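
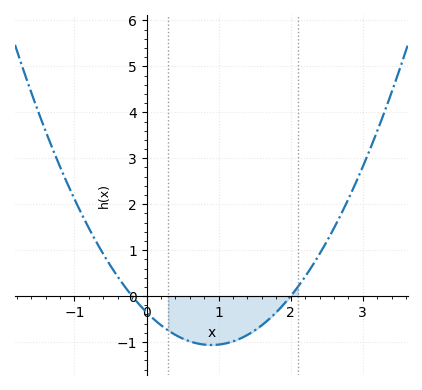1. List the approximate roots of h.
-0.2, 2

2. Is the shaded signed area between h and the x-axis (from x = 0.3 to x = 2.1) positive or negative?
negative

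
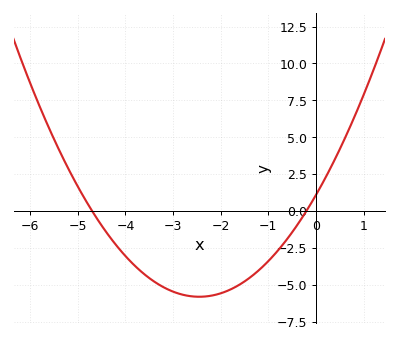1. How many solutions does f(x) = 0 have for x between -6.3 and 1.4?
2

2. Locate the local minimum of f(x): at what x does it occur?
-2.4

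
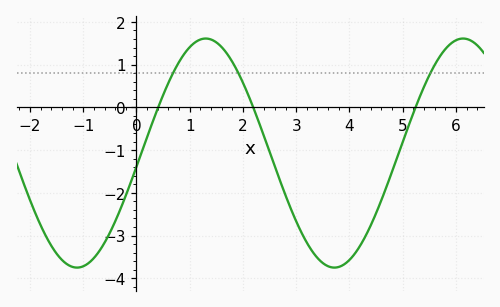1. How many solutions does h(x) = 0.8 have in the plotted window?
3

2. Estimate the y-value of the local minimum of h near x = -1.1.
-3.75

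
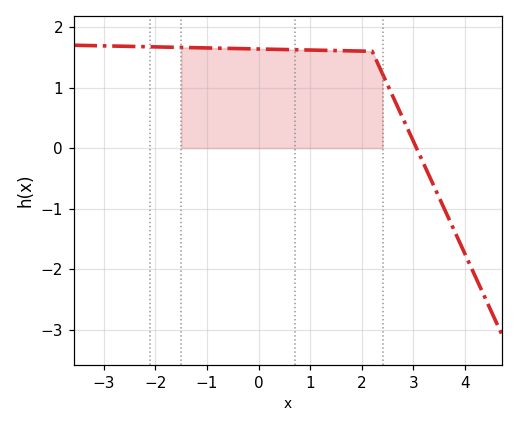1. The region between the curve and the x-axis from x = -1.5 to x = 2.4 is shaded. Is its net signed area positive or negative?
positive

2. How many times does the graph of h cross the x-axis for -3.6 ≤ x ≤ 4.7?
1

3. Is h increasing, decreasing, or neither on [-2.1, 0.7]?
decreasing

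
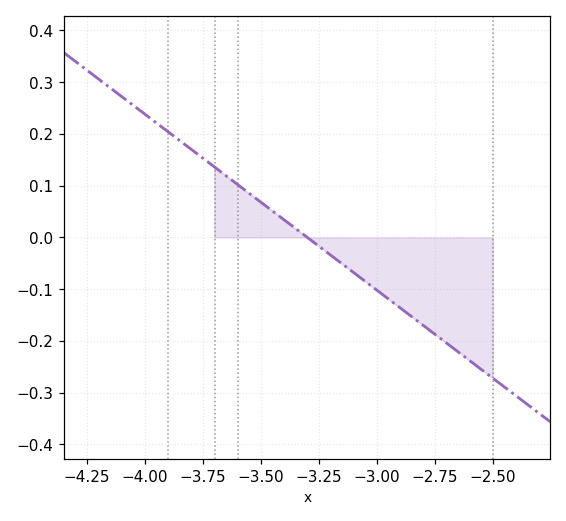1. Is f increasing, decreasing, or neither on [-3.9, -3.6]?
decreasing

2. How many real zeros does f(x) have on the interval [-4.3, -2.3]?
1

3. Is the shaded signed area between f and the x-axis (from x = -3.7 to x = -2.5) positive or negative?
negative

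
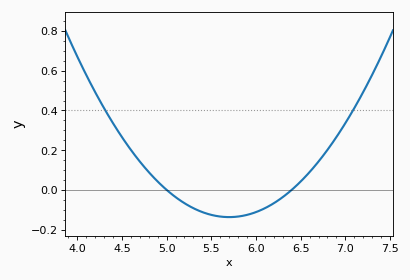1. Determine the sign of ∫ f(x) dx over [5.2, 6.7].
negative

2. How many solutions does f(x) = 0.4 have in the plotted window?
2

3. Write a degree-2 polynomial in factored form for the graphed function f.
y = 0.28(x - 5)(x - 6.4)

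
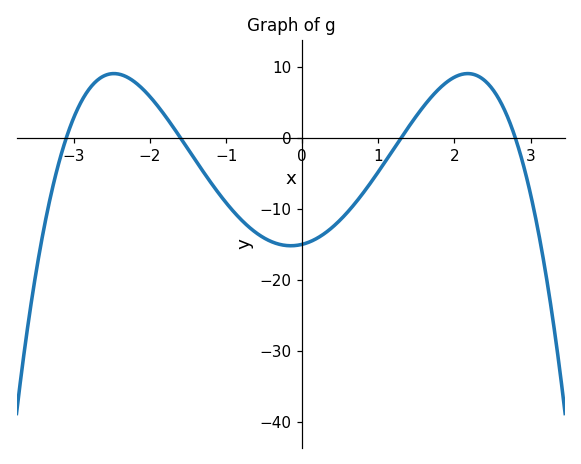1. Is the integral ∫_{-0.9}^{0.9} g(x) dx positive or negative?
negative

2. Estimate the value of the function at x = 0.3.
-13.4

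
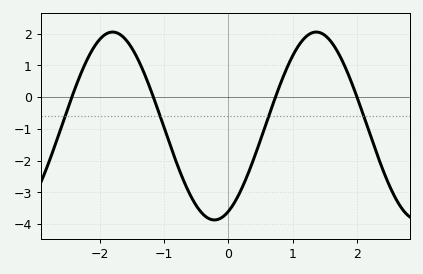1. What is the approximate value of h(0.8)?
0.4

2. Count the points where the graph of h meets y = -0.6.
4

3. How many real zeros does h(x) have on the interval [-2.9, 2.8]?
4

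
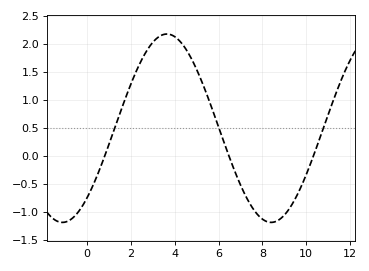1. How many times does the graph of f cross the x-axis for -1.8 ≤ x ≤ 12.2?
3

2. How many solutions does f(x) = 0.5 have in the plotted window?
3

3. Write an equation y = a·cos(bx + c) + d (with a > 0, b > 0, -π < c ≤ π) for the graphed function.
y = 1.68cos(0.66x - 2.4) + 0.49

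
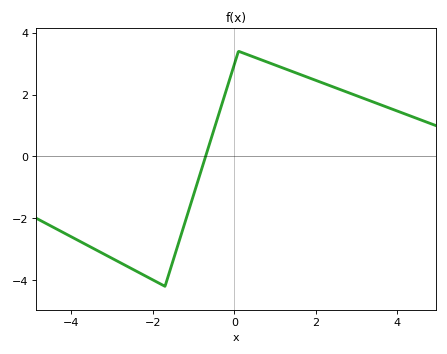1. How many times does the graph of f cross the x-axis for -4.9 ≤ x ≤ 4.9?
1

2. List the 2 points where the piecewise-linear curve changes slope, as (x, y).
(-1.7, -4.2); (0.1, 3.4)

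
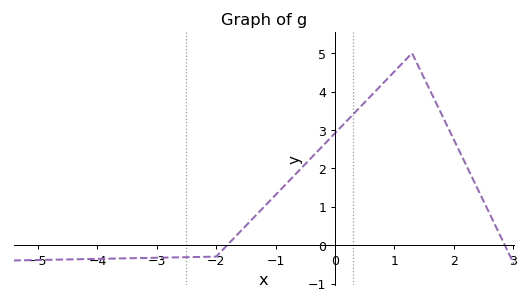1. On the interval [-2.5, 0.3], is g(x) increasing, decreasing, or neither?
increasing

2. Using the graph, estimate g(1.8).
3.4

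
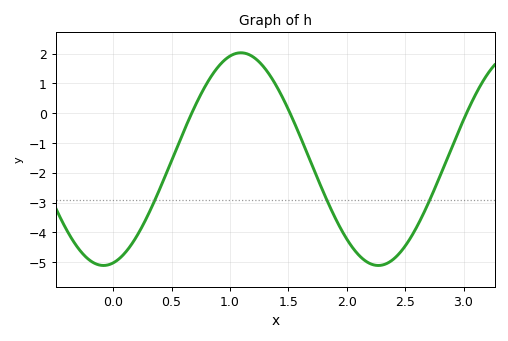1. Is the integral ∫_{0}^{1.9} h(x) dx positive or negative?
negative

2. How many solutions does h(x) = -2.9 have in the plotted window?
3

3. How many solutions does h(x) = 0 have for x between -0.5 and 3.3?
3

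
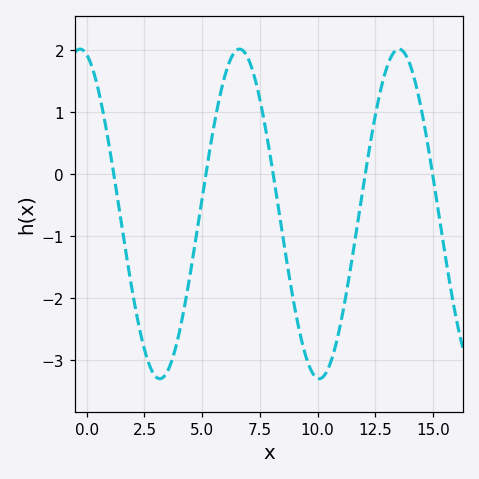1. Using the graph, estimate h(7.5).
1.2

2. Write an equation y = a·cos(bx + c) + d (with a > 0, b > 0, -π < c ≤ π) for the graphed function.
y = 2.66cos(0.91x + 0.26) - 0.64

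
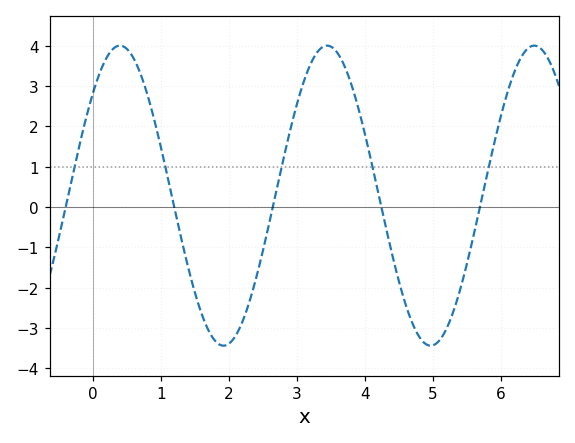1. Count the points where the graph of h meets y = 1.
5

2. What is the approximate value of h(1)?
1.46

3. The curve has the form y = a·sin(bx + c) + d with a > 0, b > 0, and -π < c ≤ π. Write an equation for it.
y = 3.72sin(2.06x + 0.76) + 0.28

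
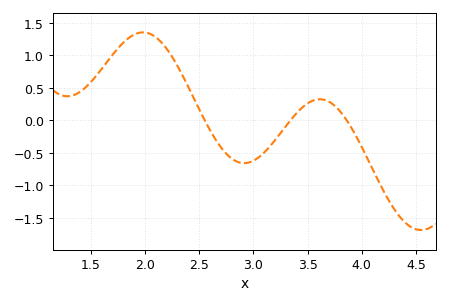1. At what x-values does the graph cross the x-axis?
2.55, 3.34, 3.86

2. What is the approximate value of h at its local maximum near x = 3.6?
0.325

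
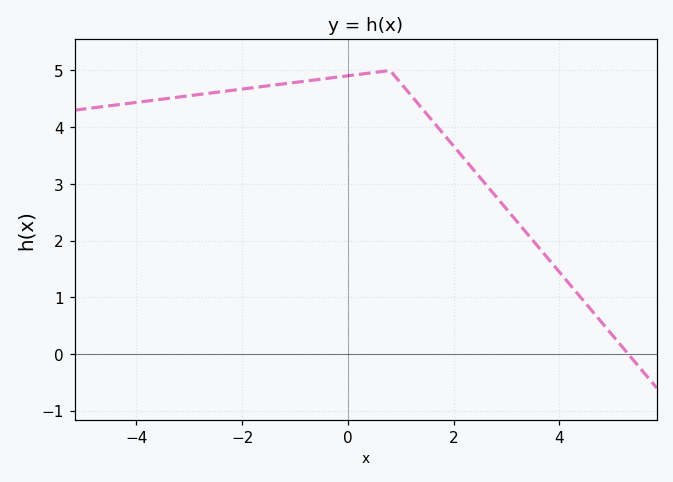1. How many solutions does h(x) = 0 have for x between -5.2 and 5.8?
1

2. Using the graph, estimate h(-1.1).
4.78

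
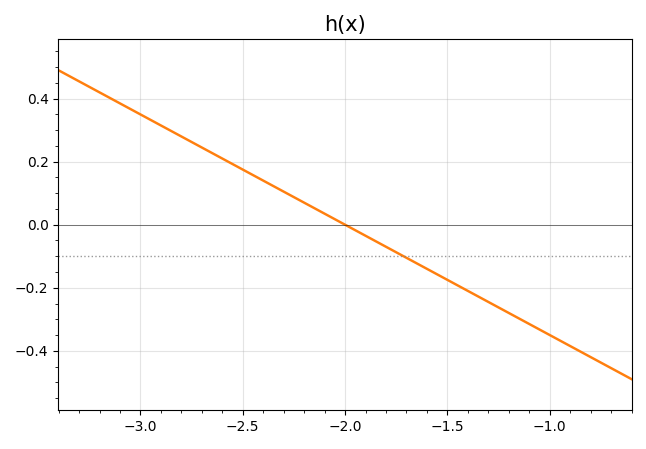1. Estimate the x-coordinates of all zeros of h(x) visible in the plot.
-2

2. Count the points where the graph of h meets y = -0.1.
1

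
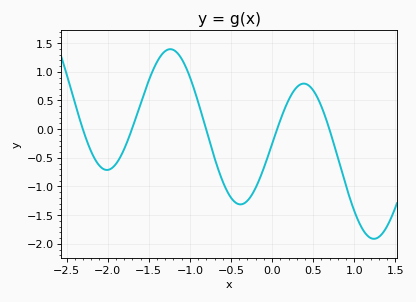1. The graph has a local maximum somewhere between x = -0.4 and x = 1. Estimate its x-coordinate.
0.386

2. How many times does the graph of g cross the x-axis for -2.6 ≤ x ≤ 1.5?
5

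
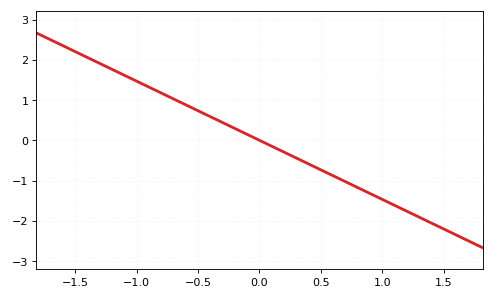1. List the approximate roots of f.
0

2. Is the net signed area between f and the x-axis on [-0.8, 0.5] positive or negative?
positive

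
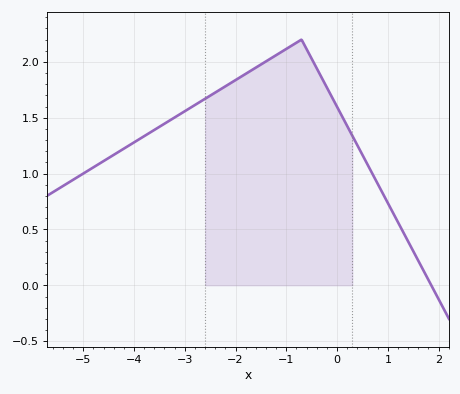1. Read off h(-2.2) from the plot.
1.8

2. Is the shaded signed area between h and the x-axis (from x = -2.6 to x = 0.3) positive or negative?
positive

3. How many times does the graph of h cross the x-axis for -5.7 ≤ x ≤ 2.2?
1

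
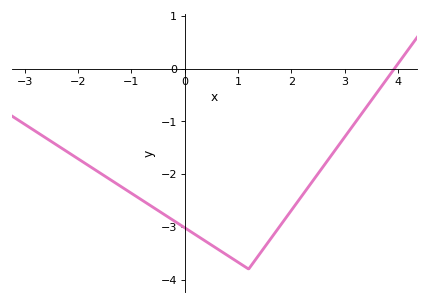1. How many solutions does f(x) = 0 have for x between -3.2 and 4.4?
1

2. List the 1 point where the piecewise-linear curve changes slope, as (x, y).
(1.2, -3.8)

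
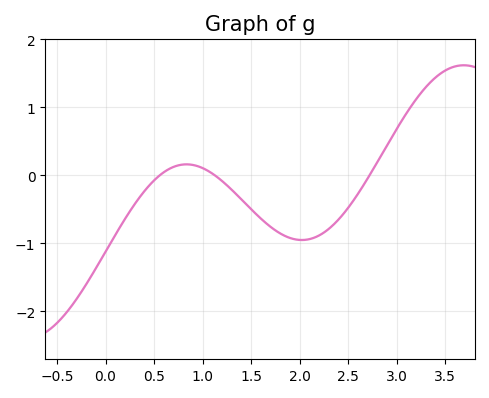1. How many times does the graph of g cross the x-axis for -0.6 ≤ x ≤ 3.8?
3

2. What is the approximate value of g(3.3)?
1.3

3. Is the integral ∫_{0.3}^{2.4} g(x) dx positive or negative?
negative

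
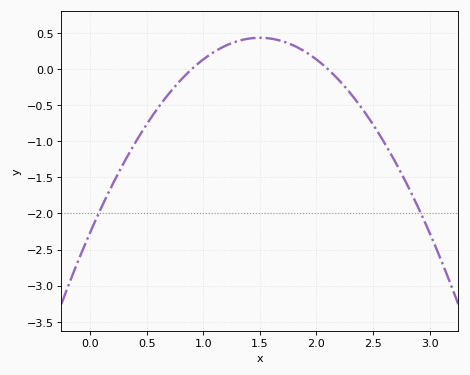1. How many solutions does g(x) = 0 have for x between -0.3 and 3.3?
2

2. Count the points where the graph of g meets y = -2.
2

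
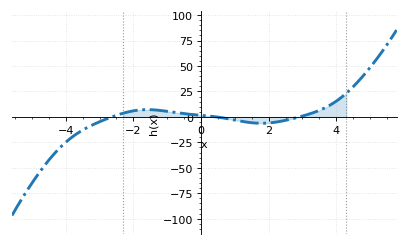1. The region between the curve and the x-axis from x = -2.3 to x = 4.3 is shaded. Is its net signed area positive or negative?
positive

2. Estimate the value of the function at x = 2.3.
-5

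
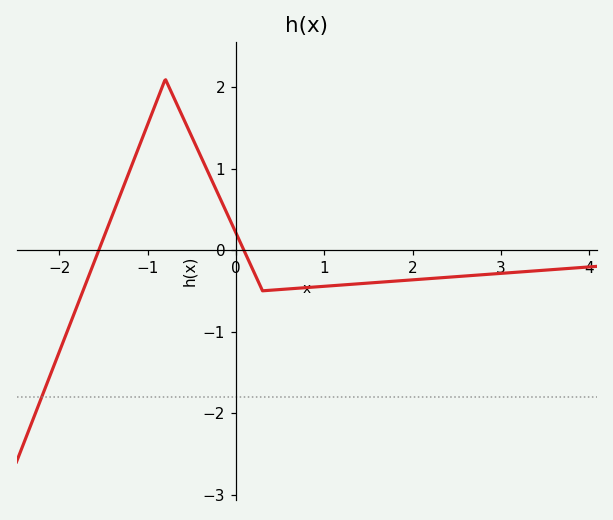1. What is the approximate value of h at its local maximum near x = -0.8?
2.1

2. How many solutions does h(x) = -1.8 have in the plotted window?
1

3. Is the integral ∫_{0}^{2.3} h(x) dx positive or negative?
negative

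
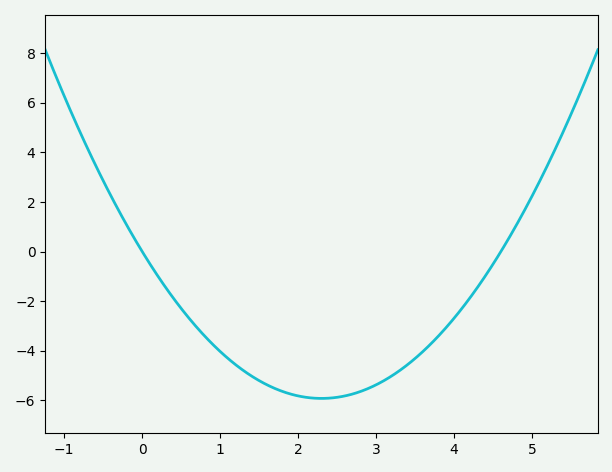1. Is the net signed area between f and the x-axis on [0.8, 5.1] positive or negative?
negative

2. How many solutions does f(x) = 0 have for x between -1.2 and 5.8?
2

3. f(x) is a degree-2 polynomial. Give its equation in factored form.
y = 1.12(x - 0)(x - 4.6)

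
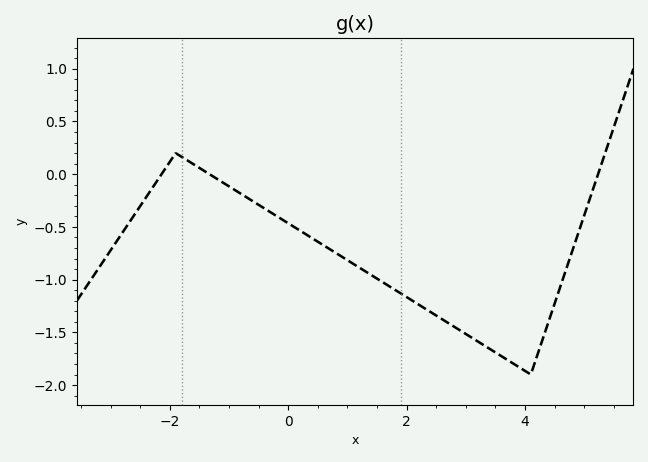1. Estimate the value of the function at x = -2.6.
-0.387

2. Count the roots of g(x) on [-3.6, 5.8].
3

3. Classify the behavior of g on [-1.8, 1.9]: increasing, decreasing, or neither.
decreasing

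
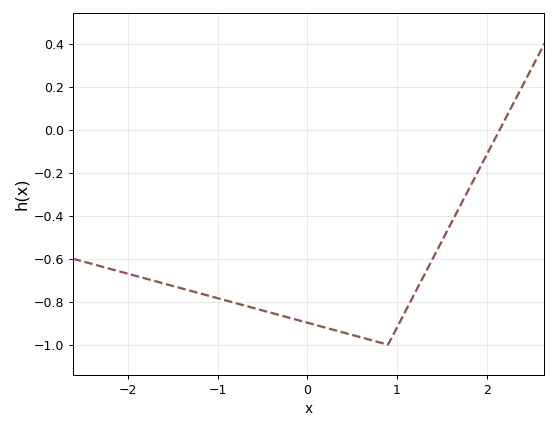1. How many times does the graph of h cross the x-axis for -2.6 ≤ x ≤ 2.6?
1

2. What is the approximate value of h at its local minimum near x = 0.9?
-1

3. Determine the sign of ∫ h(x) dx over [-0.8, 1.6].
negative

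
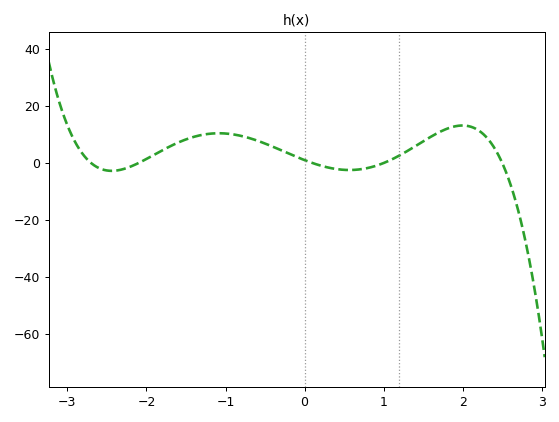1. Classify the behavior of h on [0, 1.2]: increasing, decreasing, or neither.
neither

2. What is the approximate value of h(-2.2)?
-1.25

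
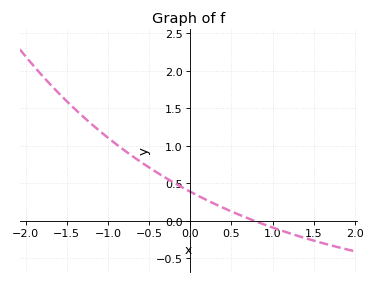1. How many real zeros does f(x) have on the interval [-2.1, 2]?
1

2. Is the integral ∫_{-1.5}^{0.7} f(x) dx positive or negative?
positive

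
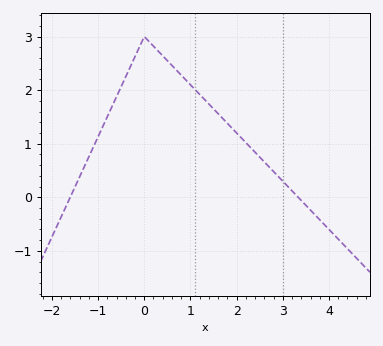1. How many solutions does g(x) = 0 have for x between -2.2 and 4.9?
2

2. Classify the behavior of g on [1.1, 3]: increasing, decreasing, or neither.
decreasing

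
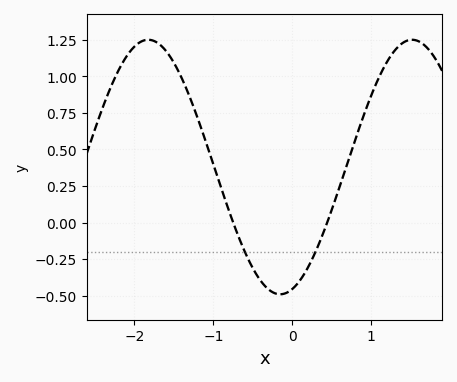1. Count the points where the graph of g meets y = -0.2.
2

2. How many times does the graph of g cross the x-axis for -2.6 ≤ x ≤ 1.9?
2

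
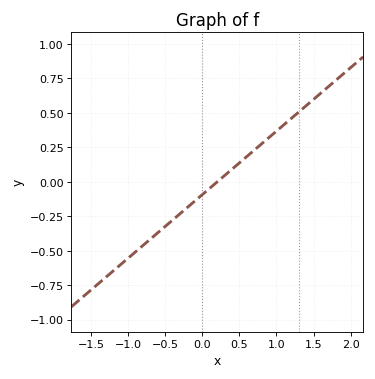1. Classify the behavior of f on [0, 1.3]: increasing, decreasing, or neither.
increasing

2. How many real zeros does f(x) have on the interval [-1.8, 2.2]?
1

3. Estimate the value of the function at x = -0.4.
-0.3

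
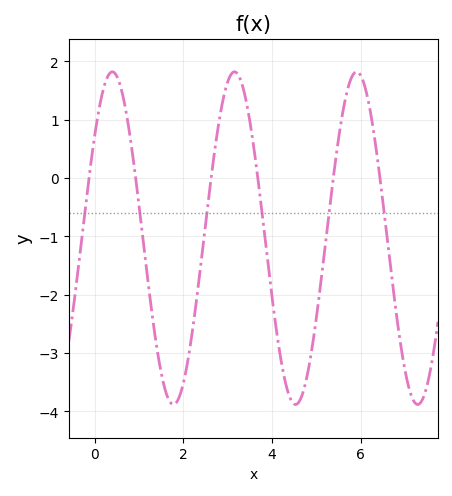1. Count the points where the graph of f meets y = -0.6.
6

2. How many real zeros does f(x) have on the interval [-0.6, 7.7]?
6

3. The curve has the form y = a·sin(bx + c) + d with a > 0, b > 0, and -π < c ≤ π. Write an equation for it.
y = 2.85sin(2.3x + 0.66) - 1.03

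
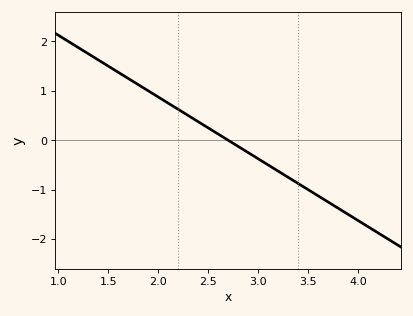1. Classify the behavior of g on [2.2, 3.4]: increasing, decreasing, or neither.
decreasing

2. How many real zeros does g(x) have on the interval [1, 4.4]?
1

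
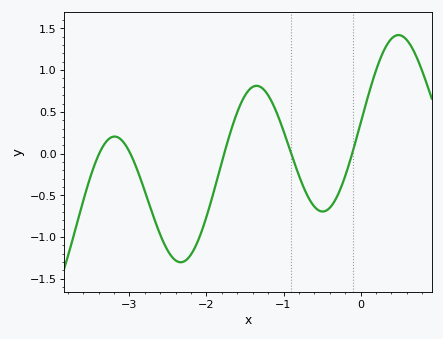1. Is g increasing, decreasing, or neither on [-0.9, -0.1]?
neither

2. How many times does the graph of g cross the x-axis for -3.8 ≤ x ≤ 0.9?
5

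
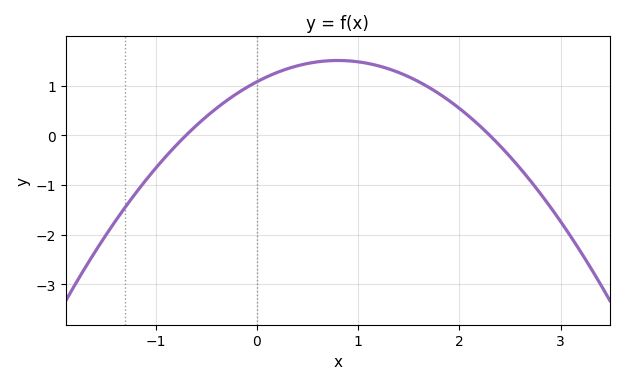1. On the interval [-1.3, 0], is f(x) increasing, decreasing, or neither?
increasing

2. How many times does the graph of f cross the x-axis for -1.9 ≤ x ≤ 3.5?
2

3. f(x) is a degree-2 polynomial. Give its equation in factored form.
y = -0.67(x + 0.7)(x - 2.3)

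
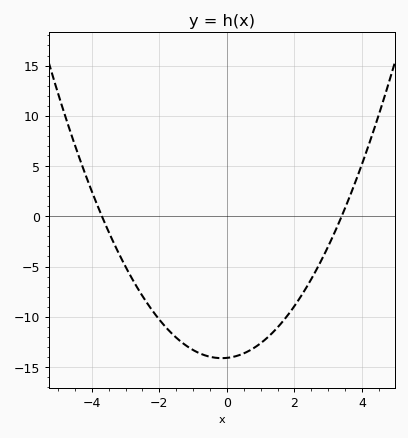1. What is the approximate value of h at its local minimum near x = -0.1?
-14.1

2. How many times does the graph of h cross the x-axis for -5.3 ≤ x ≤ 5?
2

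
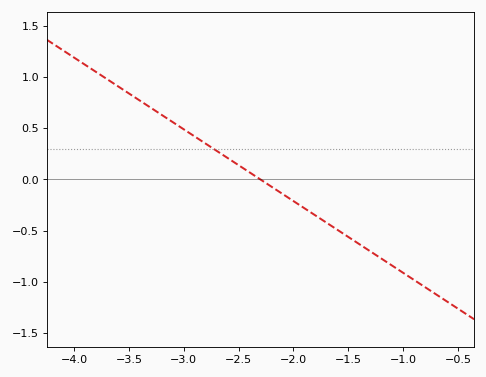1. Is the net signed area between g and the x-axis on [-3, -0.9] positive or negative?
negative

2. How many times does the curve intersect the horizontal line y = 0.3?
1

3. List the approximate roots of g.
-2.3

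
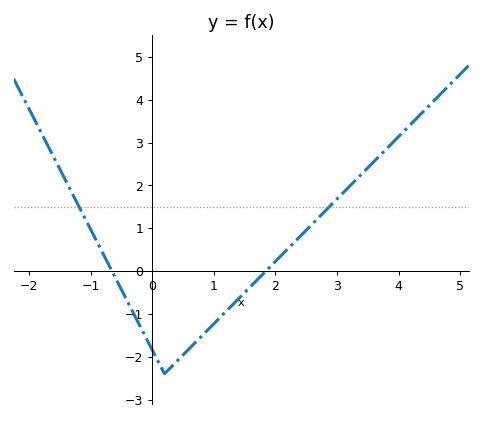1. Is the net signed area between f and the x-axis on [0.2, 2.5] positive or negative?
negative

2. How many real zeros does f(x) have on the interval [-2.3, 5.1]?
2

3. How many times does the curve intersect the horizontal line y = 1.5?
2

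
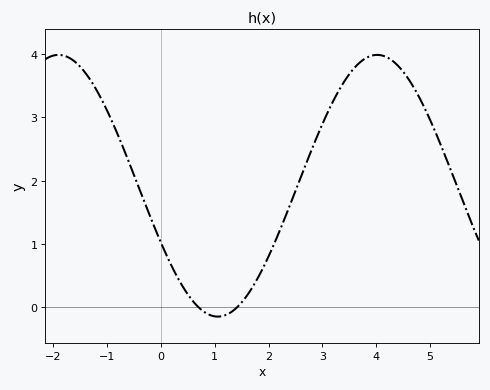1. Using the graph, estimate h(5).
3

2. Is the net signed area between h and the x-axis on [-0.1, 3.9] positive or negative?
positive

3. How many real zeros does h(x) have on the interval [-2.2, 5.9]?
2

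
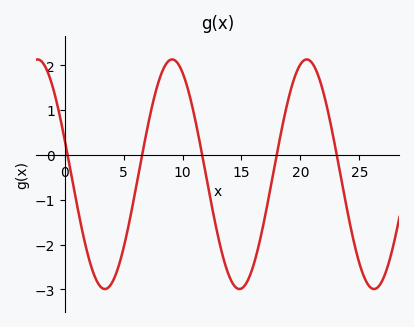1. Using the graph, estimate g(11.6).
0.089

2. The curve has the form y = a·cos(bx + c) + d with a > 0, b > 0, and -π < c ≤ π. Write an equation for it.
y = 2.56cos(0.55x + 1.27) - 0.43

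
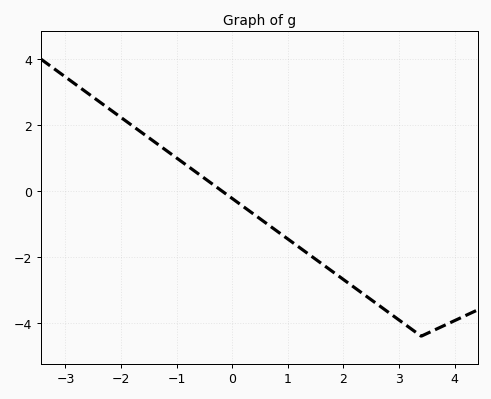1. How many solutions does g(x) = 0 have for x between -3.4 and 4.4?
1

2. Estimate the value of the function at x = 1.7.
-2.31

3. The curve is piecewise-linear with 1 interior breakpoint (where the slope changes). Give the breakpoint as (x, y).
(3.4, -4.4)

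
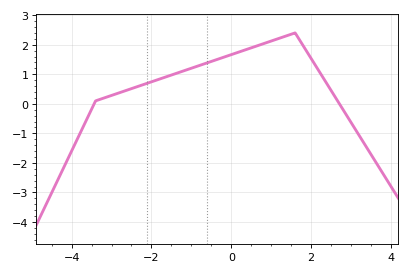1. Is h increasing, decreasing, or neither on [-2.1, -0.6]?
increasing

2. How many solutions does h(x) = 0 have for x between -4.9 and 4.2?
2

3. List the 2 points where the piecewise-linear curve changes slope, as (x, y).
(-3.4, 0.1); (1.6, 2.4)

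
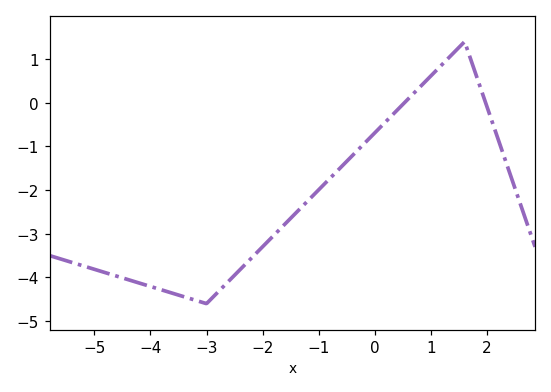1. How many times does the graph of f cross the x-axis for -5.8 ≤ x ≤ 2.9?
2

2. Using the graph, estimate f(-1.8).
-3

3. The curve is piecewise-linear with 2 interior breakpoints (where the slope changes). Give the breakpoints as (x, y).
(-3, -4.6); (1.6, 1.4)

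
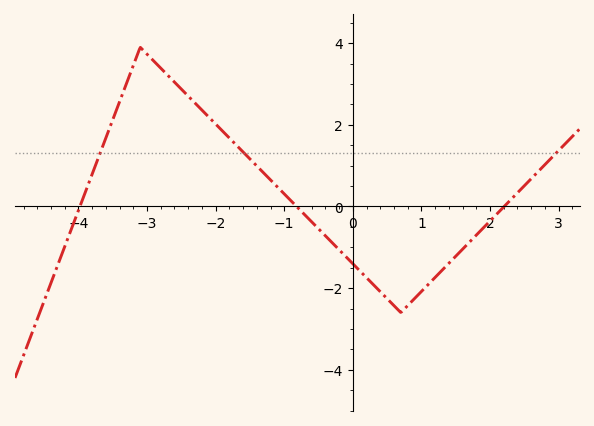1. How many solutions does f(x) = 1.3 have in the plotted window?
3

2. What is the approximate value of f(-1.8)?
1.68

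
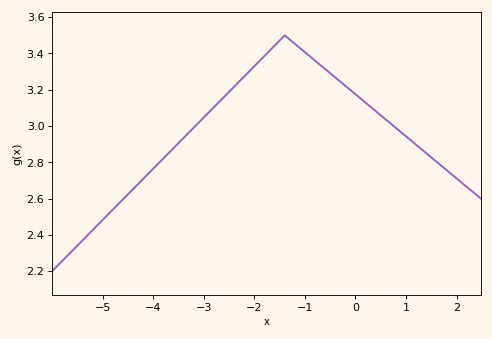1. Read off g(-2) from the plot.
3.34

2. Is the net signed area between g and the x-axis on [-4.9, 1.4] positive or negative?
positive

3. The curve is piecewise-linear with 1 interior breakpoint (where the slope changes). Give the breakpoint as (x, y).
(-1.4, 3.5)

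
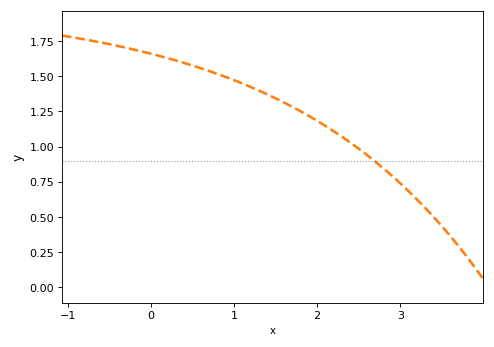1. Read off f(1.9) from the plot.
1.22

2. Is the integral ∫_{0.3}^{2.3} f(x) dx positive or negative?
positive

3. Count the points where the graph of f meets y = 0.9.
1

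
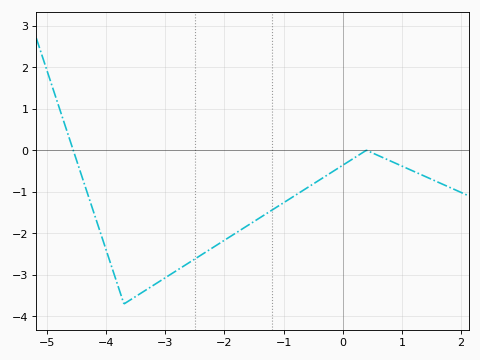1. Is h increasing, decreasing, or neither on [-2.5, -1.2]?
increasing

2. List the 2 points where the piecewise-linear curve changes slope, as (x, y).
(-3.7, -3.7); (0.4, 0)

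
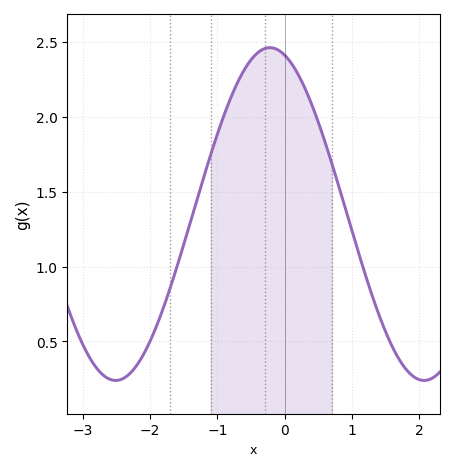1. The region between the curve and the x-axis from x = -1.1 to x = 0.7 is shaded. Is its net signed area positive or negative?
positive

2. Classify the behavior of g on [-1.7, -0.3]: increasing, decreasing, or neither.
increasing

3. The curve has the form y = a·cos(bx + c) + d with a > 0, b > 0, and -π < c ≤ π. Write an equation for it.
y = 1.11cos(1.37x + 0.302) + 1.35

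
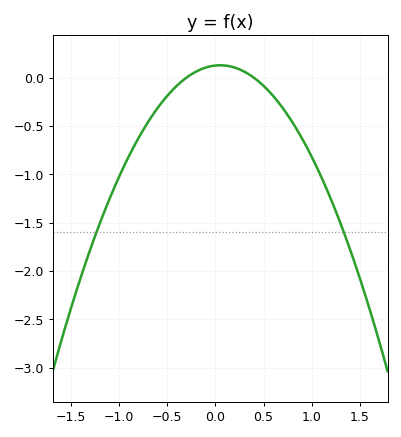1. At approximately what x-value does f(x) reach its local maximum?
0.05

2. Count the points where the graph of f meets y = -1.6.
2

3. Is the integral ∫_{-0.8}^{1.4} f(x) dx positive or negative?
negative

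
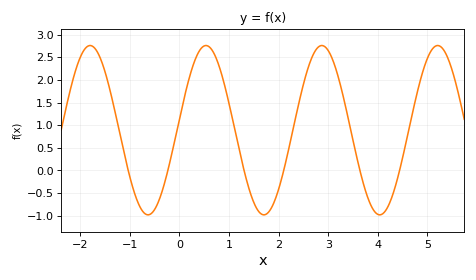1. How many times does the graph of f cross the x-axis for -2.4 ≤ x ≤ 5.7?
6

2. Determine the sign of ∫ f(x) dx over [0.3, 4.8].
positive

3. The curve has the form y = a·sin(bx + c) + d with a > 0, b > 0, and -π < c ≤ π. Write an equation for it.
y = 1.87sin(2.7x + 0.13) + 0.89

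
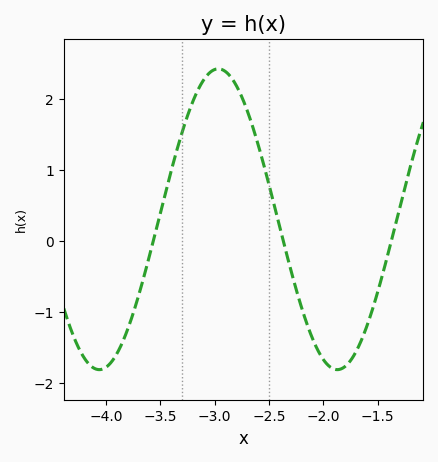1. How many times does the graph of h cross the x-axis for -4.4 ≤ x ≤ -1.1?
3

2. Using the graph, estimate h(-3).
2.42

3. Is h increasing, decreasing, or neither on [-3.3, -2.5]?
neither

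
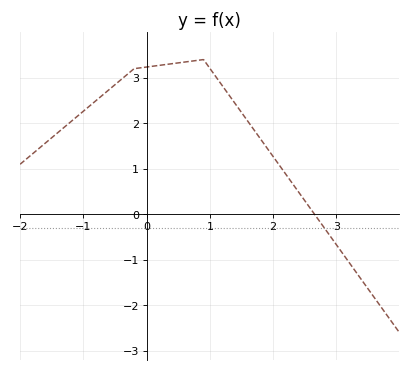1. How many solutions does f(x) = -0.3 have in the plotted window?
1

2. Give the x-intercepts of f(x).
2.66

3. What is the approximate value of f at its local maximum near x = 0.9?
3.4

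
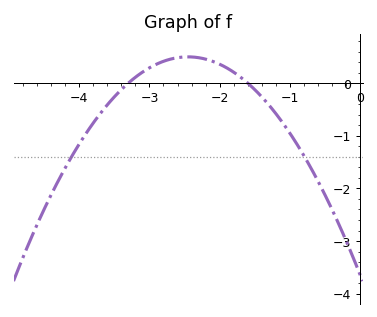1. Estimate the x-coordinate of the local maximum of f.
-2.4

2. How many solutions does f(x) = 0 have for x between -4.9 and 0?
2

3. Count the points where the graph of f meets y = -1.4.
2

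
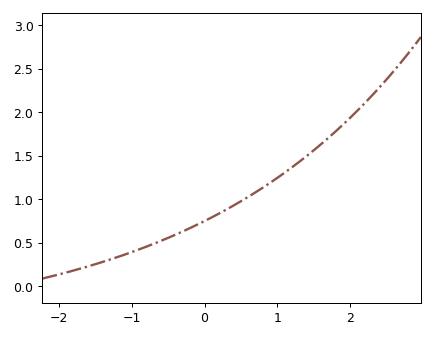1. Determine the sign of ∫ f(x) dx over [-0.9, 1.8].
positive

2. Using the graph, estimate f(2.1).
2.02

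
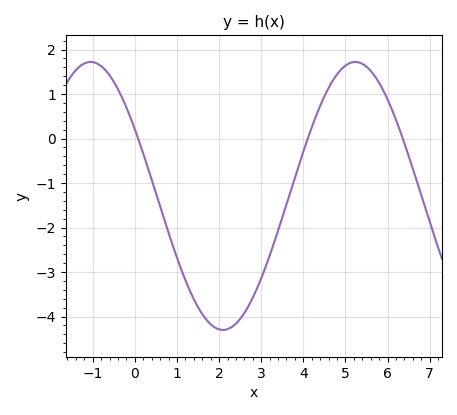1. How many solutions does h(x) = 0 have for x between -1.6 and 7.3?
3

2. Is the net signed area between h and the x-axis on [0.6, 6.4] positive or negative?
negative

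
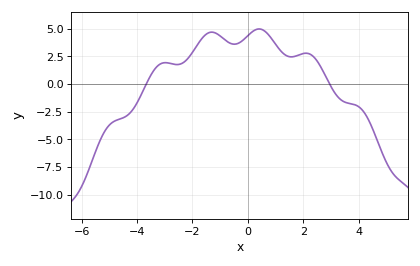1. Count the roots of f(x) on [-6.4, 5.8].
2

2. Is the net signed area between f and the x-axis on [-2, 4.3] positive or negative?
positive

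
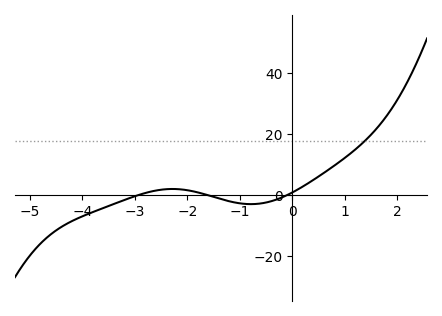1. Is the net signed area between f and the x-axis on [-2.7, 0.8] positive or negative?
positive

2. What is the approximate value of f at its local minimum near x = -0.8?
-2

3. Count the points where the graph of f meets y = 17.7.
1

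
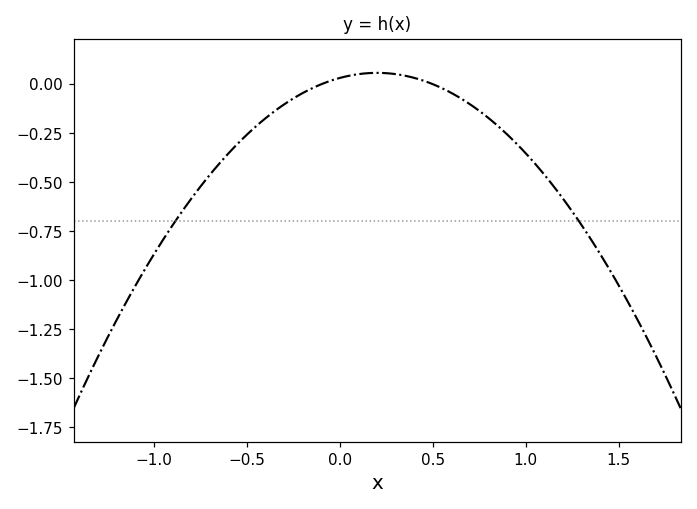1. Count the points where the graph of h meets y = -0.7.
2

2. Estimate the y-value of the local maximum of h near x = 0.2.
0.06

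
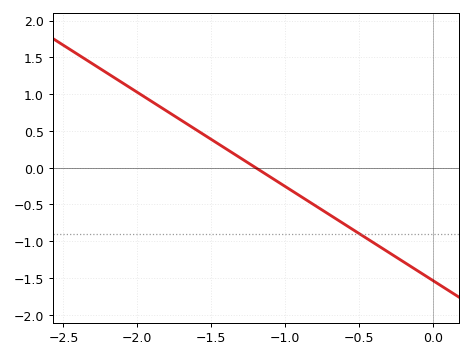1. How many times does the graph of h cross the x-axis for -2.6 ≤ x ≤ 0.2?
1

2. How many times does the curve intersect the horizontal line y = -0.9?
1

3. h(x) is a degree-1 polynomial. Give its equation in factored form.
y = -1.28(x + 1.2)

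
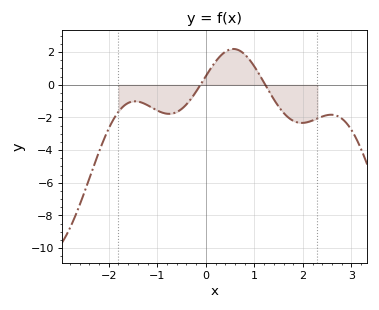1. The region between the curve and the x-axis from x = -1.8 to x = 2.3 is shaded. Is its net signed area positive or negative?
negative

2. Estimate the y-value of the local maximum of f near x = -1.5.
-1.01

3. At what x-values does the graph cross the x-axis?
-0.111, 1.22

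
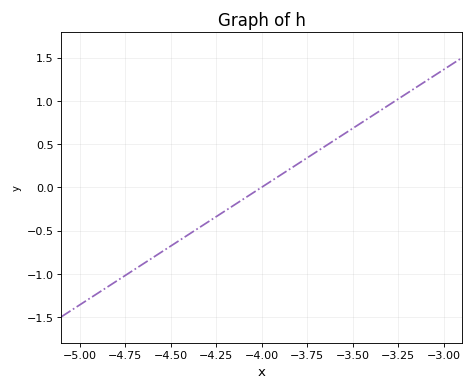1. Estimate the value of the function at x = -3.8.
0.272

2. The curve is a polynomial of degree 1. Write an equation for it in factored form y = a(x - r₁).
y = 1.36(x + 4)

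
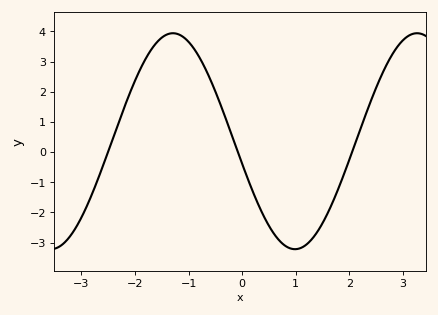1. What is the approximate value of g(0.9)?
-3.2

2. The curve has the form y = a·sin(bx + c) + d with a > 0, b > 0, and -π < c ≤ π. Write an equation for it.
y = 3.58sin(1.4x - 2.9) + 0.36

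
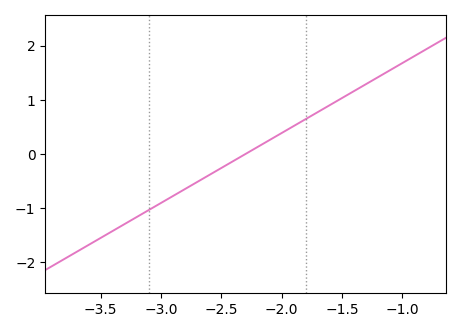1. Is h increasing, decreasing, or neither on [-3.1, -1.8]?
increasing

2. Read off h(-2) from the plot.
0.4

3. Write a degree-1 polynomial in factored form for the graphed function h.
y = 1.29(x + 2.3)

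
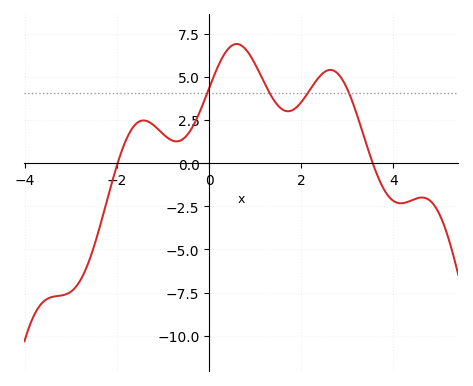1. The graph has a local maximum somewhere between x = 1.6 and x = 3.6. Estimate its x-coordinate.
2.63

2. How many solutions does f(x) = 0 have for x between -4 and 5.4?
2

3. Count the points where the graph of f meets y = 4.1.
4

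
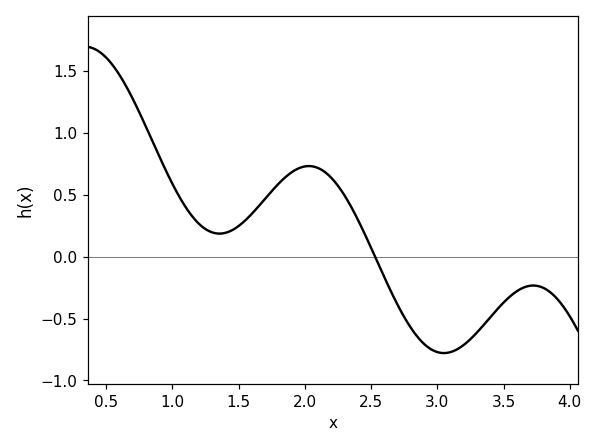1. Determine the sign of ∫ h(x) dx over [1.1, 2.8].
positive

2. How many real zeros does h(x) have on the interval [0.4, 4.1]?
1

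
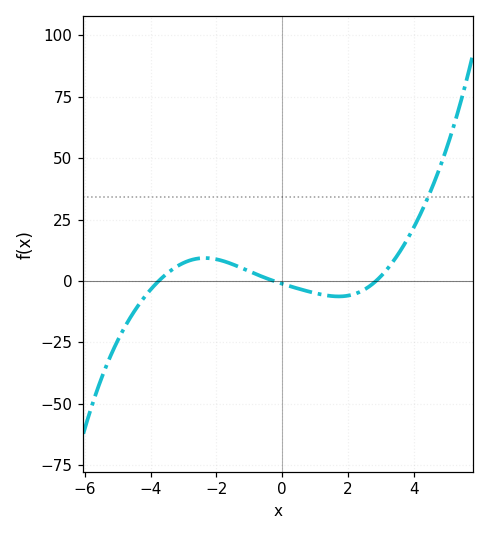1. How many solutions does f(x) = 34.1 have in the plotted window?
1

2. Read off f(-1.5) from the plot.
6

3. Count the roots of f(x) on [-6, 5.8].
3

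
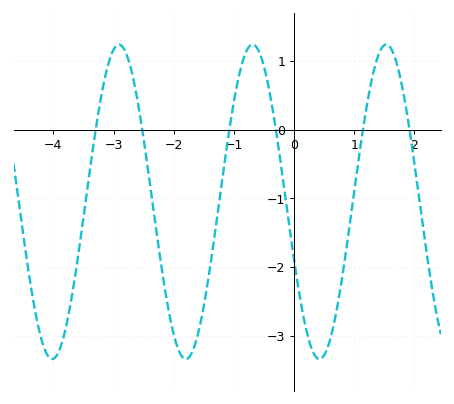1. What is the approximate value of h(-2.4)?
-0.8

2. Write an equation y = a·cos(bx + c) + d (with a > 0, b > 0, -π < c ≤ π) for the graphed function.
y = 2.29cos(2.8x + 2) - 1.05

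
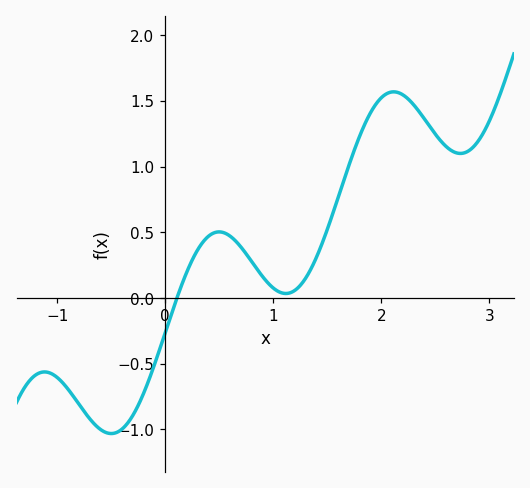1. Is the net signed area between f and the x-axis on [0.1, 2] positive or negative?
positive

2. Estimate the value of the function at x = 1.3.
0.15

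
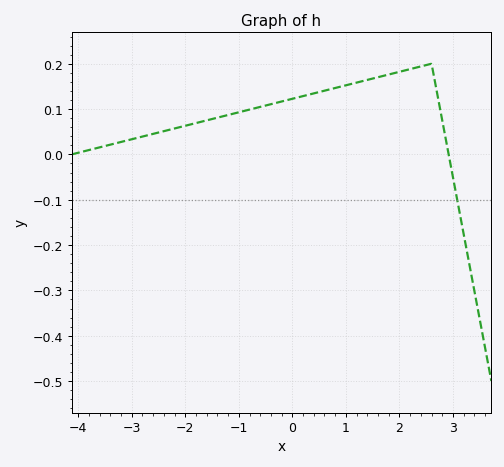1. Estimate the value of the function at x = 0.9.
0.15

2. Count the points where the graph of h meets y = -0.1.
1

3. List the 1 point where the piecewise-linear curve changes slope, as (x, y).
(2.6, 0.2)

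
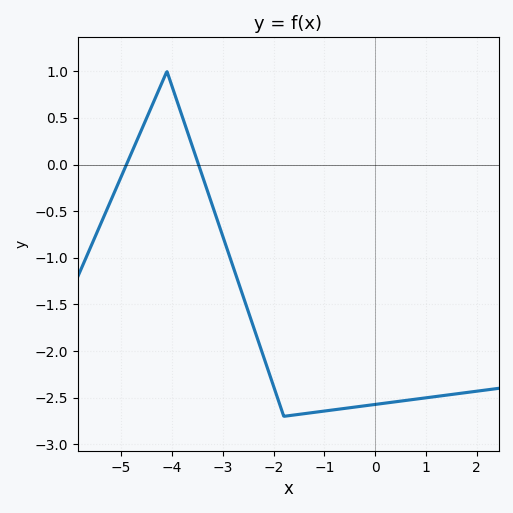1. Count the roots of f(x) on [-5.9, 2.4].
2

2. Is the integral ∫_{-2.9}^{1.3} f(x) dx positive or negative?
negative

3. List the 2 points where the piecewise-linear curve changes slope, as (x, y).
(-4.1, 1); (-1.8, -2.7)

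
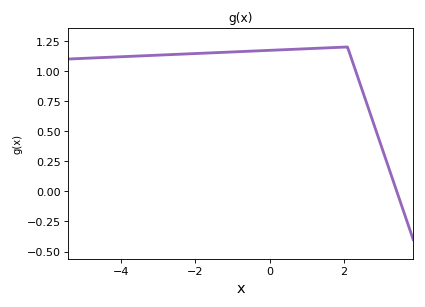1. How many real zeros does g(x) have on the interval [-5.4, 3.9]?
1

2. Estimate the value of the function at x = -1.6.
1.15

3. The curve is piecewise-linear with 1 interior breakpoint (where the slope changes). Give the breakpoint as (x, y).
(2.1, 1.2)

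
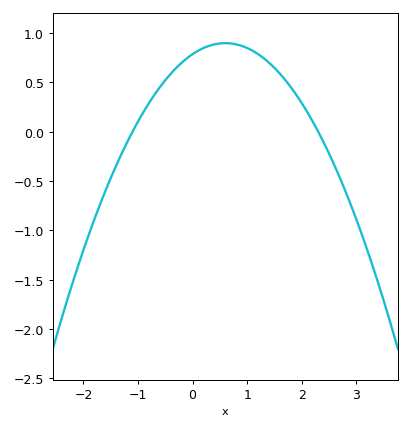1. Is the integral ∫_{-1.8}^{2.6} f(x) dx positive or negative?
positive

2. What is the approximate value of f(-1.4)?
-0.344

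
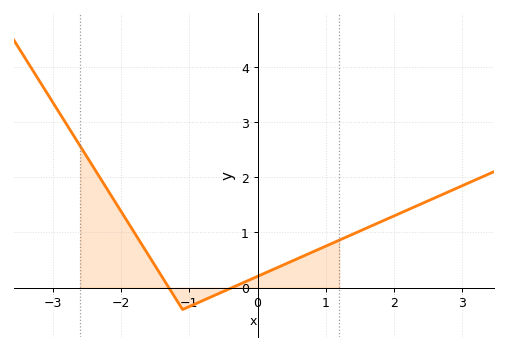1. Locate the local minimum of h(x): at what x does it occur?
-1.1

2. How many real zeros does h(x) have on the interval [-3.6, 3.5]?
2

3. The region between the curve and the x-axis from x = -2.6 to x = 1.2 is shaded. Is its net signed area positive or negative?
positive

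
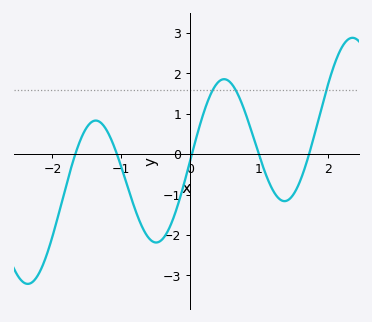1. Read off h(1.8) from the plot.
0.4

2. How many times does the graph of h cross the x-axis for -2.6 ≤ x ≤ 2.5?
5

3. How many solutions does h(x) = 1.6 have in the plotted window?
3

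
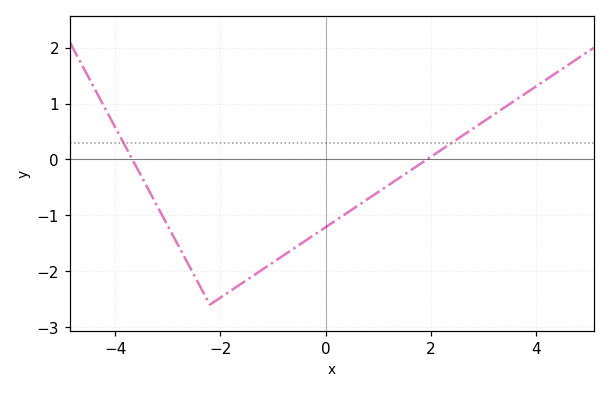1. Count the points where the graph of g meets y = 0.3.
2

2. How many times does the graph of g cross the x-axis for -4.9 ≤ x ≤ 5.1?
2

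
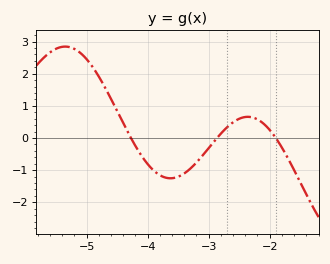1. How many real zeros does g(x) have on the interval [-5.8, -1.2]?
3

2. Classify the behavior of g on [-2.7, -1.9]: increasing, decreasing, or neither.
neither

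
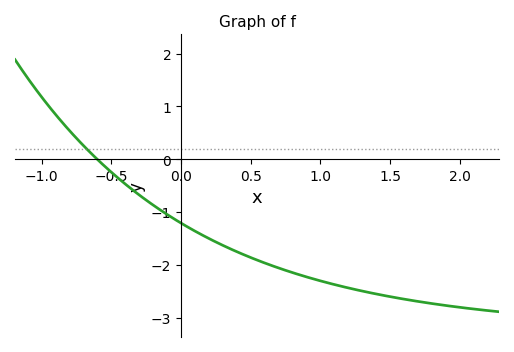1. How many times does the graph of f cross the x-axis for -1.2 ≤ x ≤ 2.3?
1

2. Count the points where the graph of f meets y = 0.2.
1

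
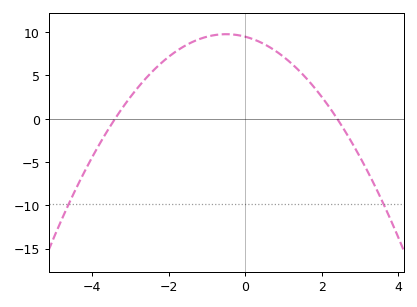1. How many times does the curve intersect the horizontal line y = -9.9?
2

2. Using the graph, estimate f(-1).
9.5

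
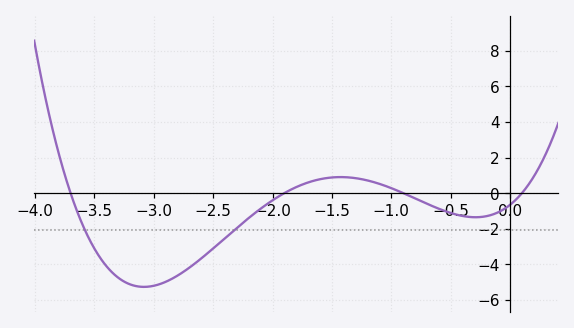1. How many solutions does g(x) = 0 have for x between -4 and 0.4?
4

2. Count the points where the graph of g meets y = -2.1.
2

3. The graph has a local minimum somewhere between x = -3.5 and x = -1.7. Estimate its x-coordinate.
-3.08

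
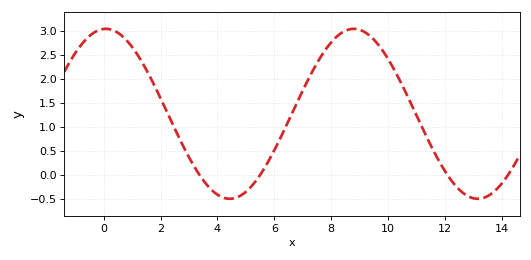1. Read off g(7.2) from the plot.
1.99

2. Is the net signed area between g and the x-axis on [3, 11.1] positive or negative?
positive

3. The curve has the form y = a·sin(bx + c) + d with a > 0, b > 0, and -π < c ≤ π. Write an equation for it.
y = 1.77sin(0.72x + 1.52) + 1.27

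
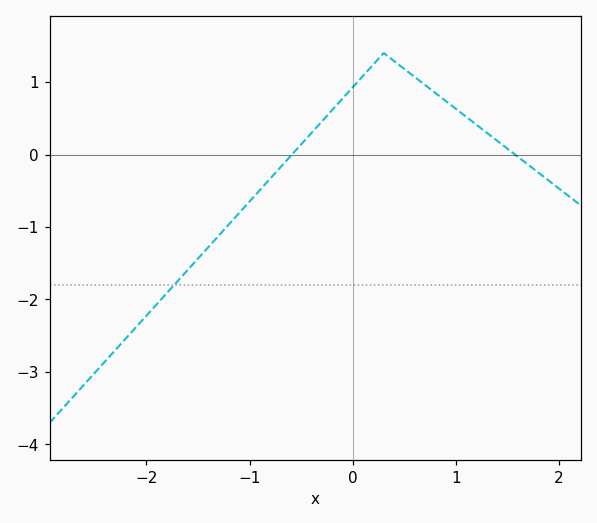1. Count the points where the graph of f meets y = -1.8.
1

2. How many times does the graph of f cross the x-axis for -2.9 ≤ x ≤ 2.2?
2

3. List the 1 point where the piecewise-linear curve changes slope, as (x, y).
(0.3, 1.4)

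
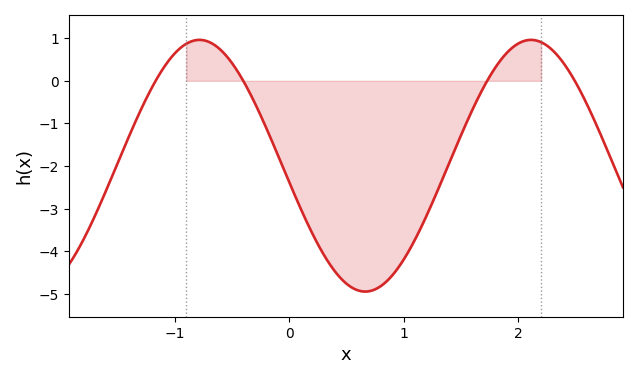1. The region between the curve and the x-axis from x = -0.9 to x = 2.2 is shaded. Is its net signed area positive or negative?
negative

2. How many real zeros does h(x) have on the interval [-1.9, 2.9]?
4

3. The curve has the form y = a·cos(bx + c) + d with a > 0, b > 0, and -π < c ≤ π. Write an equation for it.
y = 2.95cos(2.17x + 1.7) - 1.99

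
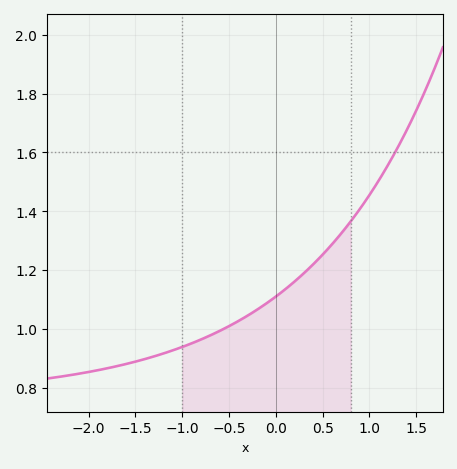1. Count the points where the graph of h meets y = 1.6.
1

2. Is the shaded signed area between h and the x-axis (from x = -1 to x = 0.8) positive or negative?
positive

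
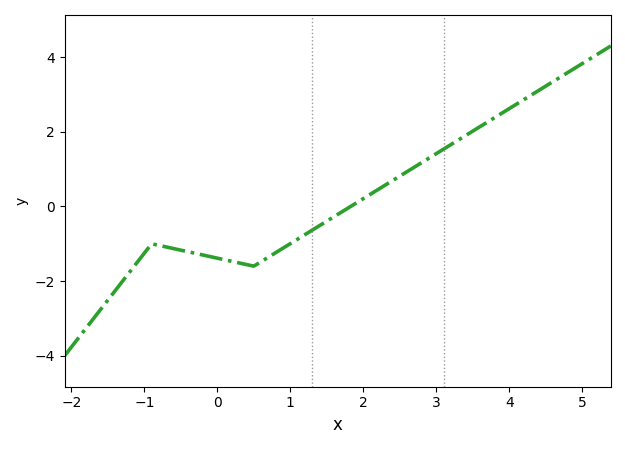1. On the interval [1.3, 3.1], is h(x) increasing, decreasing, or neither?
increasing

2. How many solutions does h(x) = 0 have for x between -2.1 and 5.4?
1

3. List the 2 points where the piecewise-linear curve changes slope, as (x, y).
(-0.9, -1); (0.5, -1.6)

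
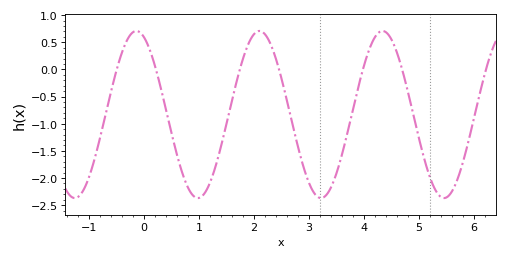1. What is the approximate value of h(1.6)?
-0.579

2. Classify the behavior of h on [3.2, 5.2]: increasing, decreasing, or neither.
neither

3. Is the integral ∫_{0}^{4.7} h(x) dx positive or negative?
negative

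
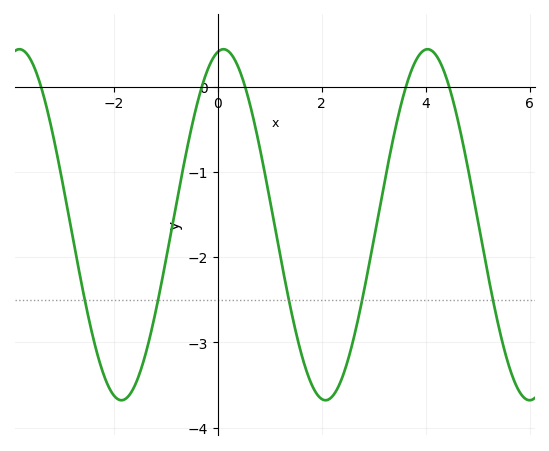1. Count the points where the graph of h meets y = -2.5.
5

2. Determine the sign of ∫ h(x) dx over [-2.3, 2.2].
negative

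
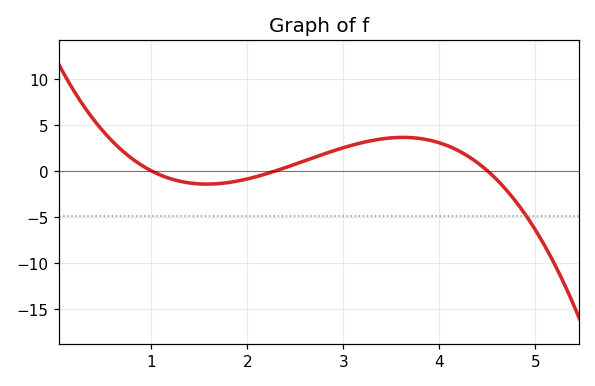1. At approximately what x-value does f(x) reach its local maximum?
3.62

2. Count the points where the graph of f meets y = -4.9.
1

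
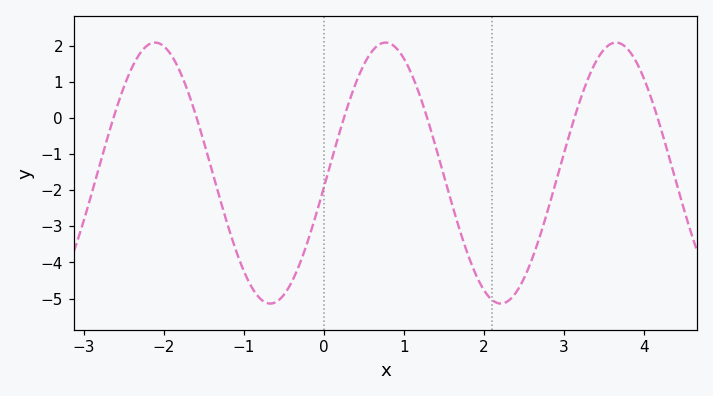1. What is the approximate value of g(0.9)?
2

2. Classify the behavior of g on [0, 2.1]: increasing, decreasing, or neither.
neither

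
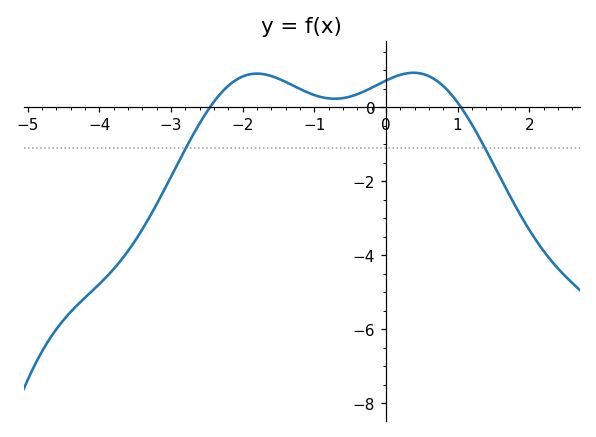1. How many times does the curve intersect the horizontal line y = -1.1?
2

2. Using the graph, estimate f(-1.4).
0.6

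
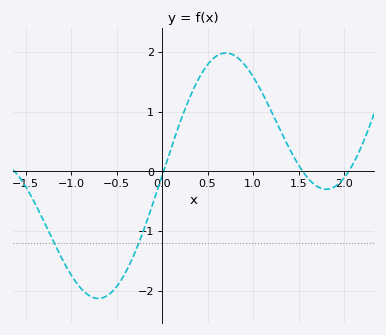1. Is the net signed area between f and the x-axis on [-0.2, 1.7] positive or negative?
positive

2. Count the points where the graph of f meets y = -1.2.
2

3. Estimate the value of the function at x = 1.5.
0.105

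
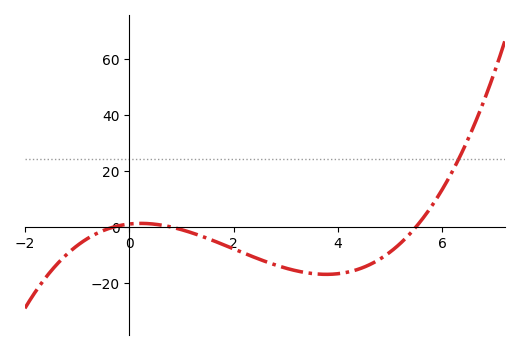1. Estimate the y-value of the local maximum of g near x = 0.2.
2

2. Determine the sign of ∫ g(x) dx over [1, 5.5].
negative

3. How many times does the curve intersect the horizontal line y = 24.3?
1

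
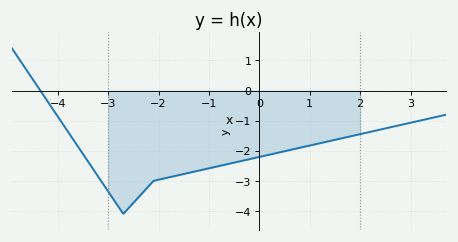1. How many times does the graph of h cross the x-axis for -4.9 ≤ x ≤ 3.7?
1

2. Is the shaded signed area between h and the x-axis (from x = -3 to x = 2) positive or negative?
negative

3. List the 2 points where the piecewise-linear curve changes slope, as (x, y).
(-2.7, -4.1); (-2.1, -3)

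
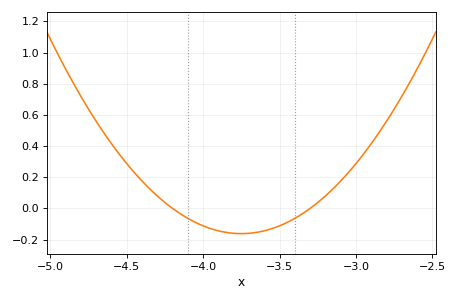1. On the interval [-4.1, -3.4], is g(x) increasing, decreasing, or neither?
neither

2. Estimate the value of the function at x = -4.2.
0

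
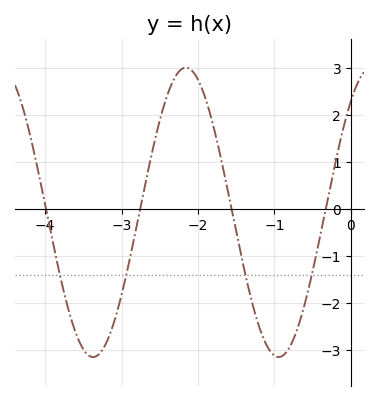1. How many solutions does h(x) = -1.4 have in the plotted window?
4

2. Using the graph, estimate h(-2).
2.75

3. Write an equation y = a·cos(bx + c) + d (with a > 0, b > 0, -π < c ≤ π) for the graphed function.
y = 3.08cos(2.59x - 0.692) - 0.07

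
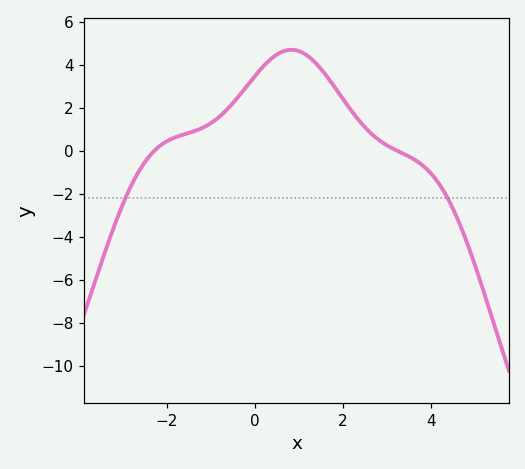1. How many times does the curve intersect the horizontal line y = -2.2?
2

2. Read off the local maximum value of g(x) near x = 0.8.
4.7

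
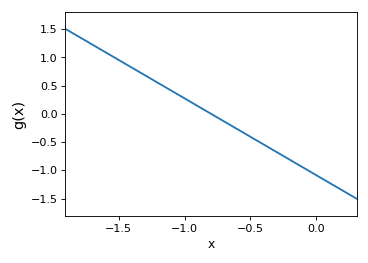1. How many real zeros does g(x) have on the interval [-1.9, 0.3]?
1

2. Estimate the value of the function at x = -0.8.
0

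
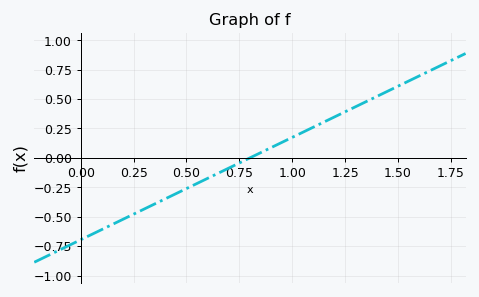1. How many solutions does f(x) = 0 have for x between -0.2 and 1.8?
1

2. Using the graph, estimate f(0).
-0.7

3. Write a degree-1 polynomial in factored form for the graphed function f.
y = 0.87(x - 0.8)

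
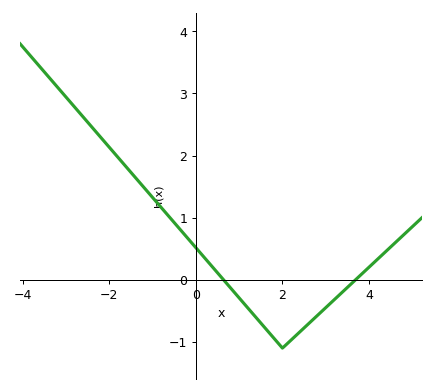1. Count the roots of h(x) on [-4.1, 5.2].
2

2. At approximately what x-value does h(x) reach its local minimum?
2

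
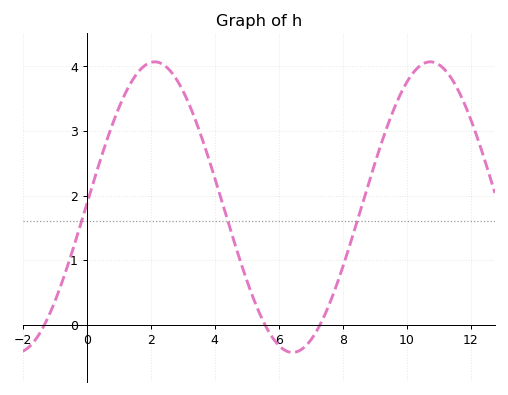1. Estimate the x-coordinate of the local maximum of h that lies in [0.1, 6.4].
2.2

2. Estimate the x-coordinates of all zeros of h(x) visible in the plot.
-1.4, 5.6, 7.2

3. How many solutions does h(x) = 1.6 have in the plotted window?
3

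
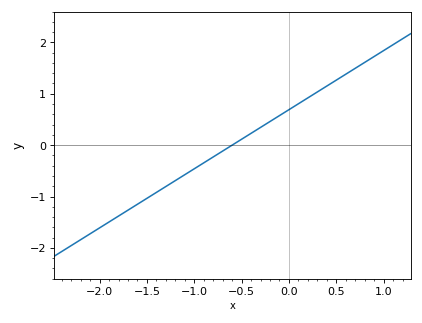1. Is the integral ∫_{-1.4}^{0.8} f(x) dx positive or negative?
positive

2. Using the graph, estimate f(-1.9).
-1.5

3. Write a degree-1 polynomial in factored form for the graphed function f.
y = 1.15(x + 0.6)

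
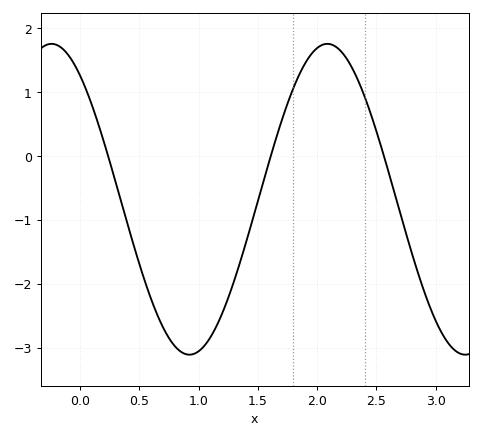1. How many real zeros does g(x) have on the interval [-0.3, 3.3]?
3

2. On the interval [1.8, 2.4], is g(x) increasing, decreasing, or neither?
neither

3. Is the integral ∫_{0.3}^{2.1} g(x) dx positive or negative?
negative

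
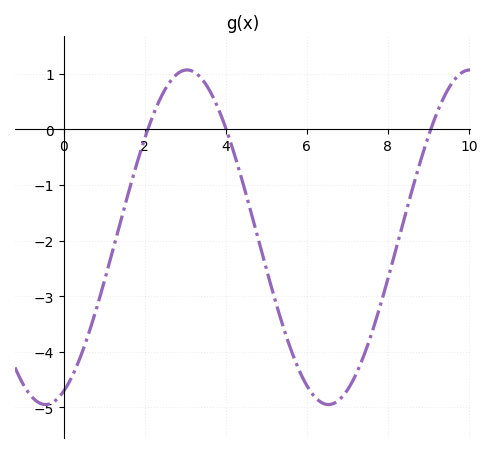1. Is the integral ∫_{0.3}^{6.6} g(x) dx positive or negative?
negative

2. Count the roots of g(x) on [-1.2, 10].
3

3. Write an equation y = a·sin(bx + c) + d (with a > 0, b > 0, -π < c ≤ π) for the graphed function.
y = 3.01sin(0.9x - 1.17) - 1.94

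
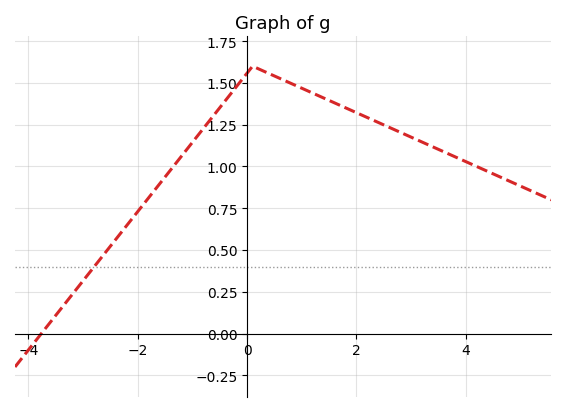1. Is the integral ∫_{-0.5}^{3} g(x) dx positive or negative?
positive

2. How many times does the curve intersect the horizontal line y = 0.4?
1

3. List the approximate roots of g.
-3.76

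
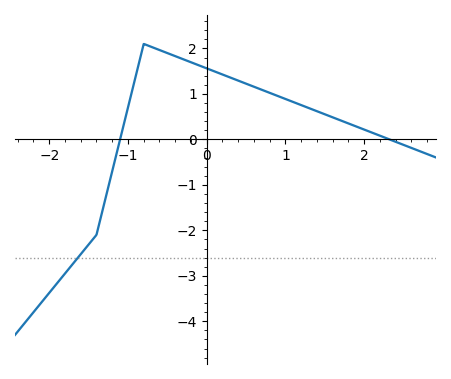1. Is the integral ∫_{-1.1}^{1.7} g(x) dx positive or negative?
positive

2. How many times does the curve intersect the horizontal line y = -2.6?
1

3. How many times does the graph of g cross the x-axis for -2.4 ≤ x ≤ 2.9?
2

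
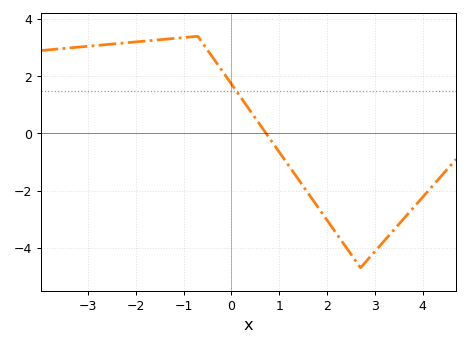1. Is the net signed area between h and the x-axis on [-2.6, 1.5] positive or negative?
positive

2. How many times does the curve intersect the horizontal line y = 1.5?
1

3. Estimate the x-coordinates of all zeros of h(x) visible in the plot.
0.8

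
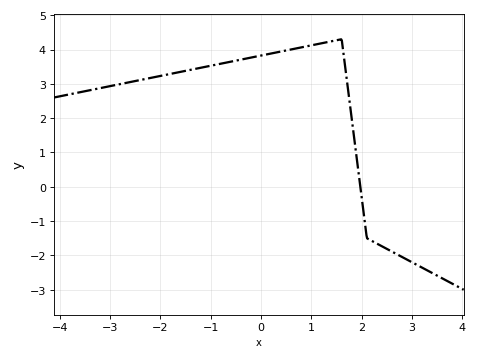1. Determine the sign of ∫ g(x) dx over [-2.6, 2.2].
positive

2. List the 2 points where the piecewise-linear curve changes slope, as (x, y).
(1.6, 4.3); (2.1, -1.5)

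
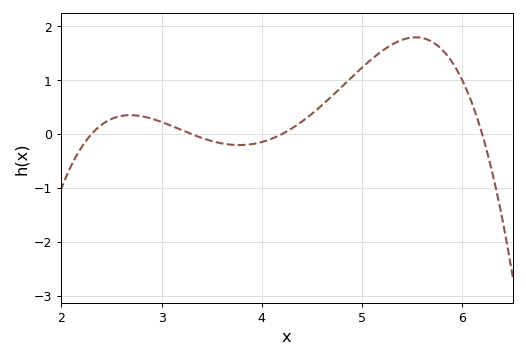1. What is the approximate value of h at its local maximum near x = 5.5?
1.8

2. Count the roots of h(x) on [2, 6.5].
4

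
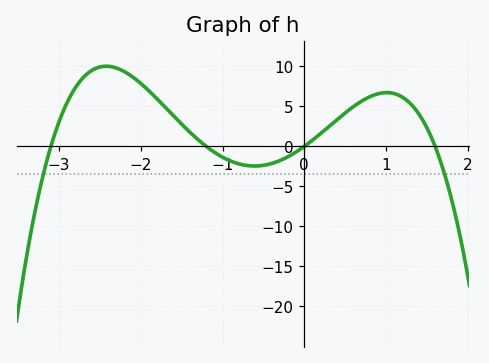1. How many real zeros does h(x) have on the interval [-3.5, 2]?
4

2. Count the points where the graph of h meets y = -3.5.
2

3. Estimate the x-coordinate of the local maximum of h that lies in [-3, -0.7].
-2.42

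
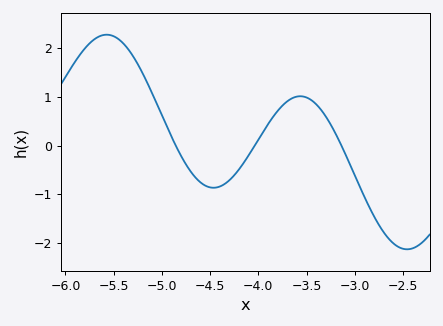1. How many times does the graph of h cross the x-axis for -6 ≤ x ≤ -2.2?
3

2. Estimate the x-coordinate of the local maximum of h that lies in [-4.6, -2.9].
-3.6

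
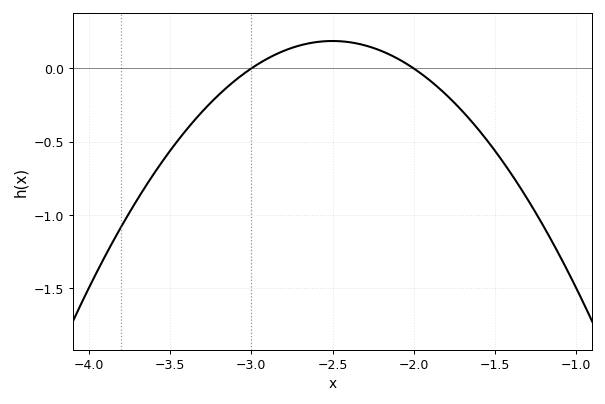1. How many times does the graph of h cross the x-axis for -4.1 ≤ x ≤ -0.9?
2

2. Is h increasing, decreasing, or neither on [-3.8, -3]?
increasing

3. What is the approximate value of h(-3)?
0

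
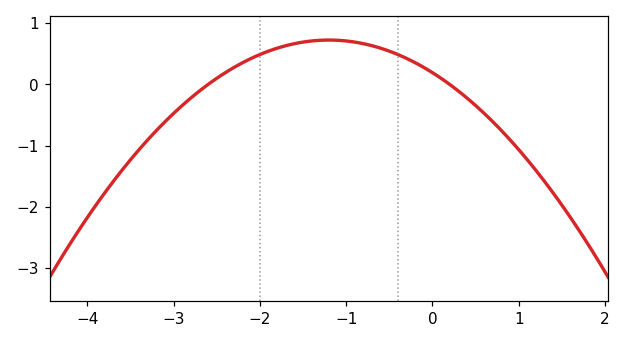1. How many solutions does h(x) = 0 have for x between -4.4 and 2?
2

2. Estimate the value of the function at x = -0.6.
0.592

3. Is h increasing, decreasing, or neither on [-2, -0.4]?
neither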